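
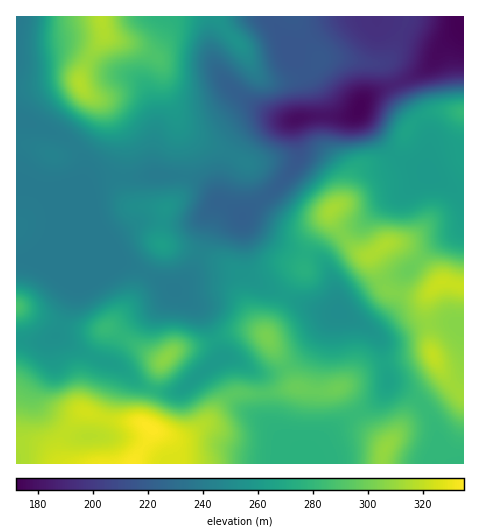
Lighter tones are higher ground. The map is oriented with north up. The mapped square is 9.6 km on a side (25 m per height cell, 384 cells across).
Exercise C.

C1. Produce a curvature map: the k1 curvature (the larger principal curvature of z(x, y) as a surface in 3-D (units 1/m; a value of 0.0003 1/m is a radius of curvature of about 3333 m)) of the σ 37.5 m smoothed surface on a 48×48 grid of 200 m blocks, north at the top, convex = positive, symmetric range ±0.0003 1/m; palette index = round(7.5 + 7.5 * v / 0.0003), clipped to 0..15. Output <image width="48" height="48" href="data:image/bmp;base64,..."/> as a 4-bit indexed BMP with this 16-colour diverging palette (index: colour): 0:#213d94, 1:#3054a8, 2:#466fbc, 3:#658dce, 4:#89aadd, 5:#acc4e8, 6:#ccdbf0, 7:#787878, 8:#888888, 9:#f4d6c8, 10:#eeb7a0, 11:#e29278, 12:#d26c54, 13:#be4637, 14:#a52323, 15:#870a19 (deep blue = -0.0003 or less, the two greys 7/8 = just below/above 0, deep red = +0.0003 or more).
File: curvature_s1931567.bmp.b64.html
<image width="48" height="48" href="data:image/bmp;base64,Qk32BAAAAAAAAHYAAAAoAAAAMAAAADAAAAABAAQAAAAAAIAEAAATCwAAEwsAABAAAAAAAAAAlD0hAKhUMAC8b0YAzo1lAN2qiQDoxKwA8NvMAHh4eACIiIgAyNb0AKC37gB4kuIAVGzSADdGvgAjI6UAGQqHAHiJmrzMu6l3eZiJl3d3iIh3d3jNpmd4h3iIiIiIeKuHiZh4iIiHd3d3d3i9yIiIiImYmHd3Z4qYmph4mZiHd3d3iIq825iHiZmZqYd3d4ms3cuZu5iHeId3eJqqzamHipiImpiazd7//u7LuYd3eIiHeJmYvKmHnId4mqze7//9qb7sl3d3eIiIiJmHnKiHnYeb3d7bqruoU1neuYiIiJmqmZmHe6h4vIm8vNuYd3ipZGit7u/ty7u8yqmGaaiK26u3WMqIh2jMl3iJvMuqu7qrzLl2WJidyLqFSLp3h3nfuHeImod4qpmaq7qXZ4jOqLmHaal3dnrf+oiIiHebupiIirqZmIr9mLh3iImHZ53e/8qHZni9yph3eKmaqqz7iJh3d4mom97M//65d4rdyod3eJmHd57ph5h3d4rLvNuazu3cu73duHZneJh2V73Jh5mIib3tuqh4u5ibzM3MqYdmeIh2i8uod8yqqqvOyZdnmXZXiau7uYh3d3h4u6qXd/7KmHeL3KdmeHZmebuaqYd3d4icyZqXeP65d2d4rMmHd3d3irl4mYiHd4neuqyneNyYd3d4irqHd3iJmph4iZmYd3v8qqzaq6mId3d3iJmHd3d4mYd4iauod57aiInc3YiId3d3eIiIiHd4mZmImquYiN64hmi824iHeId3d3iaqYiaq7qqqZqXi/yod4rMqYh4iId3d4msy6mruqq6mJmGr+zKiJu6doiIiIh3eIrNy7qql3eaqZl477rNzLqXZYiIiIiId5q7qZiIhlVpqqqc64it/9uWZoiIiIiIiIiKuWZ5dmZ5q8y9uYm7q87Jh4iIiIiIiZiKunZ5h3eKq93dqaqYZovbmIiId3eImqqqzJh3iHiZis3v3LlmZnm7mHiId3d4mpqqvcl2eIiIeJrO79p2d3iZh3iIh3d4mYiIisp2eJmYeIisy8uYd3iIiHiIiHd4iIh3eJmIiZqYiHecyqmIiHd3iHiIiId4iIh3iIiIiaqpiHeLzKh4iHd3iHiJmYd4iIh4iIiImqq8uXeJvv65iId4iIiZmYiIiIiImIiJmqvN7bms7//+qYiIiIiIiIiJmZiImZmZmaupm83v2pv/+4h3iIiId3iqqYiIiZmYiaqGVXrKhUN+/5d3iXeId4m8uYd3mpmIial2VWmphlM4/9l3mneIiZzcuYd3mpiIiJmHZWiJh2Vp3/7M3oiJmt/+y5h4qpiIiJqYdniamHeLzP///4mZrP/czKmJqpmHeJqqu7uphlZ6uq3v/4mavv2XiZiKuql3eJve7cyphlaJmZmImoiJvvyGd3d6y5h3d57rmZq6qZmqmYd4mXd3vN2nZ3ebyoZneM+3d4iqu83cuYdnmHd4uq3JeIqrynZnee+Xd3iZq7qquph4h4iJuYvLq8upu5dnnf2Yd3iZmYd4mpd4h4iauHi7zduYrKh43+qYd4mZh3d3iqh4h4iKyHi8yoiIm6mb/piIiImYd3d3iamId3dpyZm9t1Z3iqqr2WZ4iJmId3d3eKqZhw=="/>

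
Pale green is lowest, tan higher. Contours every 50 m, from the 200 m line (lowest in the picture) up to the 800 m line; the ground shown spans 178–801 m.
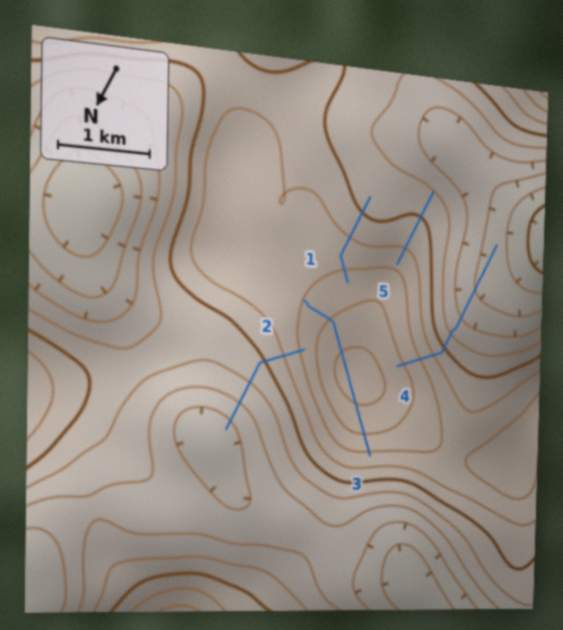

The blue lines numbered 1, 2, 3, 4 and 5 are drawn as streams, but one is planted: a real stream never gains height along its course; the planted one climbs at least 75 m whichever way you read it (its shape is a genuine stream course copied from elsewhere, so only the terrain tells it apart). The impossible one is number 3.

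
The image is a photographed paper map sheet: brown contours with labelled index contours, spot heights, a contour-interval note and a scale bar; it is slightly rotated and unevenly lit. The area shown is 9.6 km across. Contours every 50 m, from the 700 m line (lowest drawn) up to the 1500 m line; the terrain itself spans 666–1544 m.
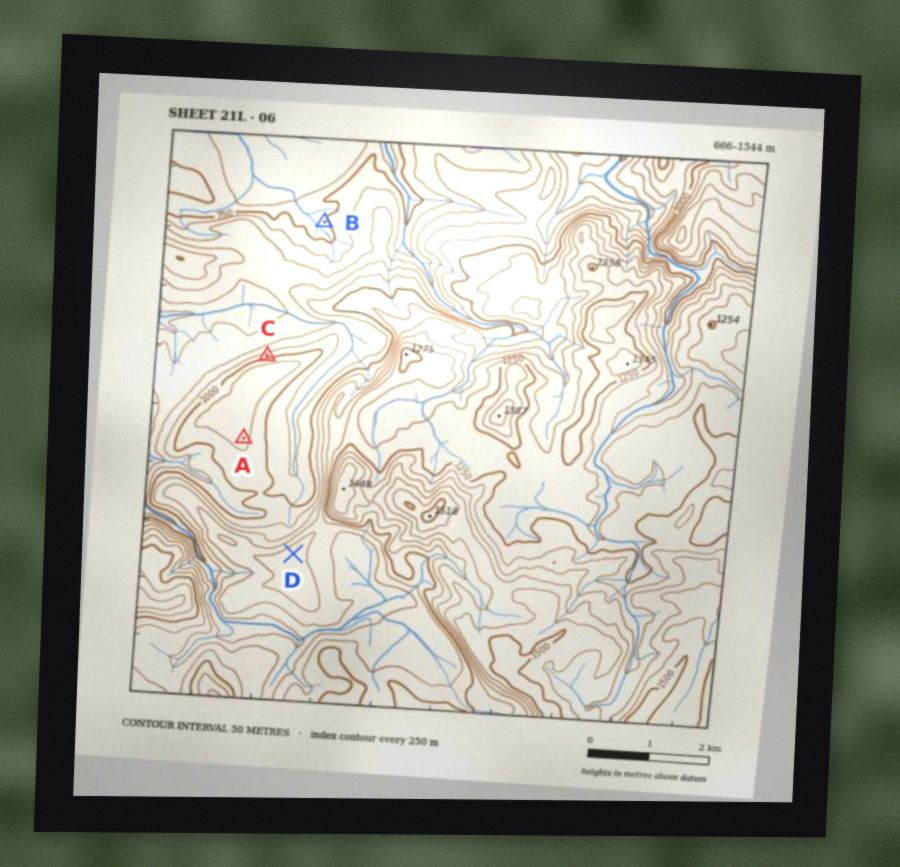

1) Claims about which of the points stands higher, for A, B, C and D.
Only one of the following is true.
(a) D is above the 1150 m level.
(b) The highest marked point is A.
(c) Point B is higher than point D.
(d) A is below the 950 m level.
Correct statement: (a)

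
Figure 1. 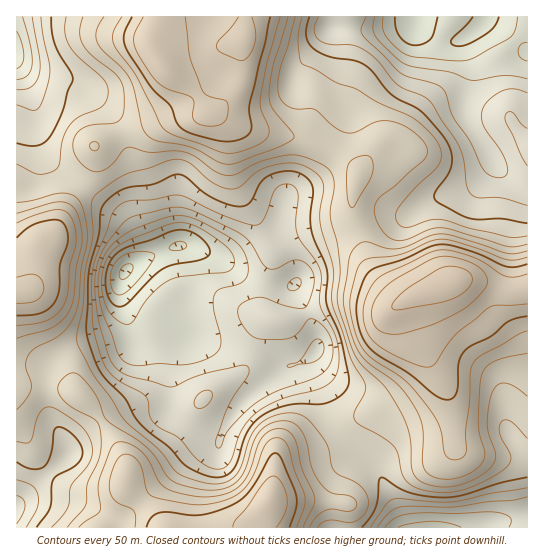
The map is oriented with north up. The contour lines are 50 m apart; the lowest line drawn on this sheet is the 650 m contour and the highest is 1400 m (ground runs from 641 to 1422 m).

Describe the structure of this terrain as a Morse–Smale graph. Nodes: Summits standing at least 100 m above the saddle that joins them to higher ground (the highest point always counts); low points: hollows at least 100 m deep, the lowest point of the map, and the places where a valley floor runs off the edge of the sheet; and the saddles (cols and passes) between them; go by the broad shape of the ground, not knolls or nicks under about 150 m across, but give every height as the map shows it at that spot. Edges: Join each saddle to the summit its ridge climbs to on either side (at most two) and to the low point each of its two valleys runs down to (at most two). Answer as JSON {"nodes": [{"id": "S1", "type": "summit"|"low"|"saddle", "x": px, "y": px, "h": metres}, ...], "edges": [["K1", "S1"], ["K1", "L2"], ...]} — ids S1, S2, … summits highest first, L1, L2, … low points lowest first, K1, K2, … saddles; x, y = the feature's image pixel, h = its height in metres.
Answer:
{"nodes": [
{"id": "S1", "type": "summit", "x": 454, "y": 281, "h": 1422},
{"id": "S2", "type": "summit", "x": 162, "y": 65, "h": 1348},
{"id": "S3", "type": "summit", "x": 269, "y": 499, "h": 1345},
{"id": "S4", "type": "summit", "x": 22, "y": 291, "h": 1316},
{"id": "L1", "type": "low", "x": 125, "y": 271, "h": 641},
{"id": "L2", "type": "low", "x": 417, "y": 17, "h": 712},
{"id": "L3", "type": "low", "x": 17, "y": 53, "h": 770},
{"id": "L4", "type": "low", "x": 431, "y": 527, "h": 778},
{"id": "L5", "type": "low", "x": 17, "y": 509, "h": 878},
{"id": "K1", "type": "saddle", "x": 333, "y": 151, "h": 1132},
{"id": "K2", "type": "saddle", "x": 122, "y": 134, "h": 1114},
{"id": "K3", "type": "saddle", "x": 46, "y": 386, "h": 1086},
{"id": "K4", "type": "saddle", "x": 82, "y": 186, "h": 1074},
{"id": "K5", "type": "saddle", "x": 521, "y": 449, "h": 1038},
{"id": "K6", "type": "saddle", "x": 339, "y": 431, "h": 1034}],
"edges": [["K1", "S1"], ["K1", "S2"], ["K1", "L1"], ["K1", "L2"], ["K2", "S1"], ["K2", "S2"], ["K2", "L1"], ["K2", "L3"], ["K3", "S3"], ["K3", "S4"], ["K3", "L1"], ["K3", "L5"], ["K4", "S1"], ["K4", "S4"], ["K4", "L1"], ["K4", "L3"], ["K5", "S1"], ["K5", "L1"], ["K5", "L4"], ["K6", "S1"], ["K6", "S3"], ["K6", "L1"], ["K6", "L4"]]}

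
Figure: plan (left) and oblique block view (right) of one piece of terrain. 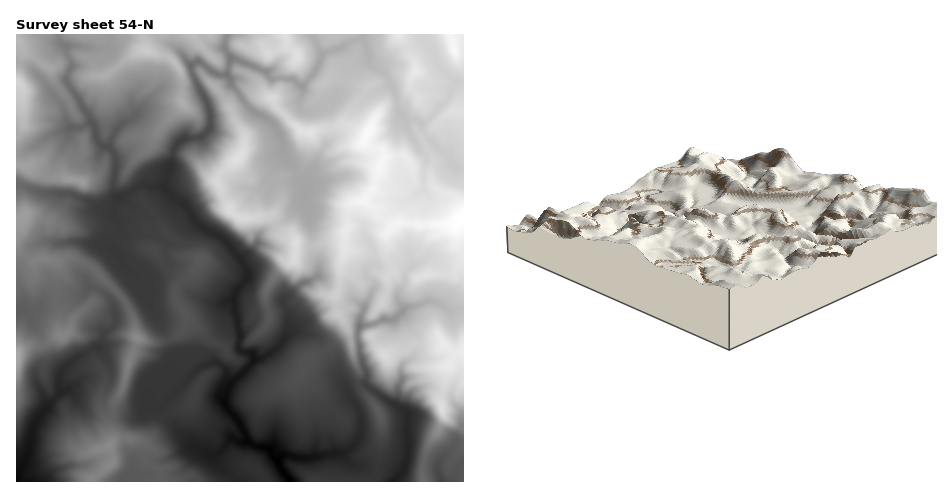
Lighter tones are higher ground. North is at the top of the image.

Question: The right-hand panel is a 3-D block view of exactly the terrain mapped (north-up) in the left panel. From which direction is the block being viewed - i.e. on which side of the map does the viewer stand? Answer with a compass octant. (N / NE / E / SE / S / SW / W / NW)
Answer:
NE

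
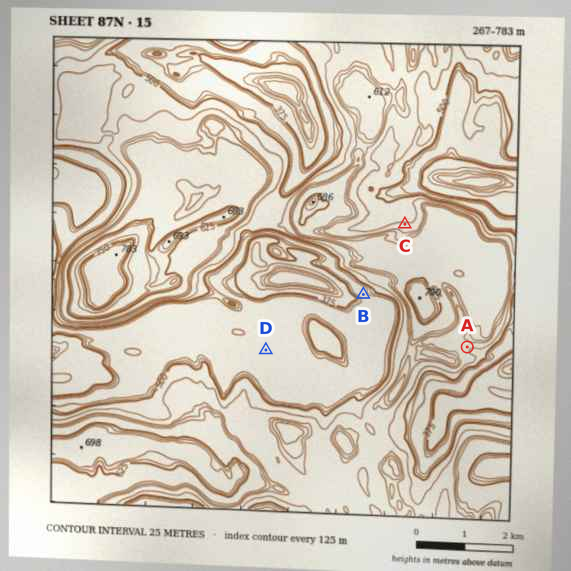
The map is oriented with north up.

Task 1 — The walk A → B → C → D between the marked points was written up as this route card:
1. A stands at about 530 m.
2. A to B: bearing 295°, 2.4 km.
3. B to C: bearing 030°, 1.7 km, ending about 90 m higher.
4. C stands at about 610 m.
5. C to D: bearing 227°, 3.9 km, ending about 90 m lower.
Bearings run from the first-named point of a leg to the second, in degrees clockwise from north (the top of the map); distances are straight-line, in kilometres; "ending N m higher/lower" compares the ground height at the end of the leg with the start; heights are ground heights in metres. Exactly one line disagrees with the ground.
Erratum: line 4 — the height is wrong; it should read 530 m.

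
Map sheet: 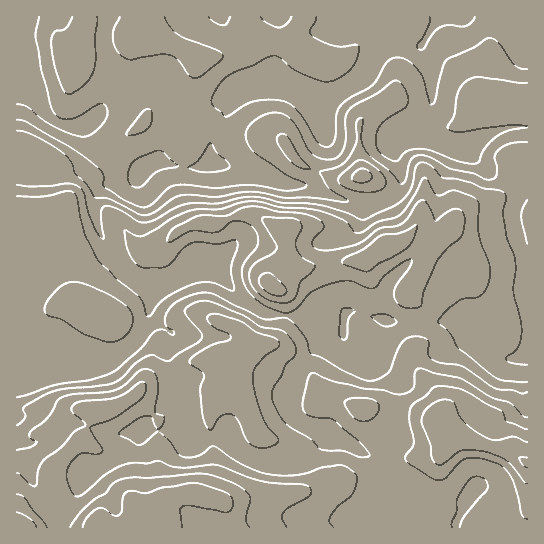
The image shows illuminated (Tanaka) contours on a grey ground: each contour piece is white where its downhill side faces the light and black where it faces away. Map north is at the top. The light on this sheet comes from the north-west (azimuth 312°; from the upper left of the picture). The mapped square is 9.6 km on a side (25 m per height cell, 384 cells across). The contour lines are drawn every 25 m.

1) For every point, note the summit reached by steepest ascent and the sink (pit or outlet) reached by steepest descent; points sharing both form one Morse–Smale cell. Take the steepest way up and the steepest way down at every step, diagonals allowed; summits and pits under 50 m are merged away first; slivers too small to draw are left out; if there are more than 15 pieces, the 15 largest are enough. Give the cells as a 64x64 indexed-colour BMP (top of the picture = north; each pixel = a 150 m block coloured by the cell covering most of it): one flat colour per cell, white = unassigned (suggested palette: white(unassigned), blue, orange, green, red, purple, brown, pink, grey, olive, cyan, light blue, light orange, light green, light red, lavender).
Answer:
<image width="64" height="64" href="data:image/bmp;base64,Qk12CAAAAAAAAHYAAAAoAAAAQAAAAEAAAAABAAQAAAAAAAAIAAATCwAAEwsAABAAAAAAAAAA////ALR3HwAOf/8ALKAsACgn1gC9Z5QAS1aMAMJ34wB/f38AIr28AM++FwDox64AeLv/AIrfmACWmP8A1bDFABERERERERERERERERERERERERERERERERERERMzMzMzEREREREREREREREREREREREREREREREREREREzMzMzMRERERERERERERERERERERERERERERERERERERMzMzMxERERERERERERERERERERERERERERERERETMzMzMzMzEREREREREREREREREREREREREREREREzMzMzMzMzMzMRERERERERERERERERERERERERERERETMzMzMzMzMzMxERERERERERERERERERERERERERERERMzMzMzMzMzMzERERERERERERERERERERERERERERERMzMzMzMzMzMzMREREREREREREREREREREREREREREREzMzMzMzMzMzMxERERERERERERERERERERERERERERMzMzMzMzMzMzMzERERERERERERERERERERERERERERMzMzMzMzMzMzMzMREREREREREREREREREREREREREzMzMzMzMzMzMzMzMxERERERERERERERERERERERERMzMzMzMzMzMzMzMzMzERERERERERERERERERERERETMzMzMzMzMzMzMzMzMzMRERERERERERERERERERERETMzMzMzMzMzMzMzMzMzMxERERERERERERERERERERERMzMzMzMzMzMzMzMzMzMzEREREREREREREREREREREREzMzMzMzMzMzMzMzMzMzMRERERERERERERERERERERERMzMzMzMzMzMzMzMzMzMxEREREREREREREREREREREREzMzMzMzMzMzMzMzMzMzERERERERERERERERERERERETMzMzMzMzMzMzMzMzMzMREREREREREREREREREREREREzMzMzMzMzMzMzMzMzMxERERERERERERERERERERERERMzMzMzMzMzMzMzMzIjERERERERERERERERERERERERETMzMzMzMzMzMzMyIiIREREREREREREREREREREREREREzMzMzMzMzMzMyIiIhEREREREREREREREREREREREREREzMzMzMzMzMyIiIiERERERERERERERERERERERERERETMzMzMyIzMyIiIiIRERERERERERERERERERERERERERMzIiIiIiIiIiIiIhERERERERERERERERERESIiIiIiIiIiIiIiIiIiIiIiERERERERERERERERERESIiIiIiIiIiIiIiIiIiIiIiEREREREREREREREREREiIiIiIiIiIiIiIiIiIiIiIiIRERERERERESIiERERESIiIiIiIiIiIiIiIiIiIiIiIhERERERERESIiIhERESIiIiIiIiIiIiIiIiIiIiIiIiERERERERESIiIiIRESIiIiIiIiIiIiIiIiIiIiIiIiIRERERERERIiIiIiIiIiIiIiIiIiIiIiIiIiIiIiIiIhERERERERIiIiIiIiIiIiIiIiIiIiIiIiIiIiIiIiIiERERERERIiIiIiIiIiIiIiIiIiIiIiIiIiIiIiIiIiIREREREREiIiIiIiIiIiIiIiIiIiIiIiIiIiIiIiIiIhEREREREiIiIiIiIiIiIiIiIiIiIiIiIiIiIiIiIiIhERERERESIiIiIiIiIiIiIiIiIiIiIiIiIiIiIiIiIiERERERERIiIiIiIiIiIiIiIiIiIiIiIiIiIiIiIiIiIREREREREiIiIiIiIiIiIiIiIiIiIiISIiIiIiIiIiIhERERERESIiIiIiIiIiIiIiIiIiIhERERIiIiIiIiIiIREREREREiIiIiIiIiIiIiIiIiERERERESIiIiIiIiIREREREREREiIiIiIiIiIiIhERERERERERIiIiIiIiIRERERERERERESIiIiIiIiIREREREREREREiIiIiIiERERERERERERERESERERERERERERERERERESIiIiIiERERERERERERERERERERERERERERERERERESIiIiIiERERERERERERERERERERERERERERERERERERIiIiIRERERERERERERERERERERERERERERERERERERESIhERERERERERERERERERERERERERERERERERERERERERERERERERERERERERERERERERERERERERERERERERERERERERERERERERERERERERERERERERERERERERERERERERERERERERERERERERERERERERERERERERERERERERERERERERERERERERERERERERERERERERERERERERERERERERERERERERERERERERERERERERERERERERERERERERERERERERERERERERERERERERERERERERERERERERERERERERERERERERERERERERERERERERERERERERERERERERERERERERERERERERERERERERERERERERERERERERERERERERERERERERERERERERERERERERERERERERERERERERERERERERERERERERERERERERERERERERERERERERERERERERERERERERERERERERERERERERERERERERERERERERERERERERERERERERERERERERERERERERERERERERERERERERERERERERERERERERERERERERERERERERERERERERERERERERERERERERERERERERERERERERERERER"/>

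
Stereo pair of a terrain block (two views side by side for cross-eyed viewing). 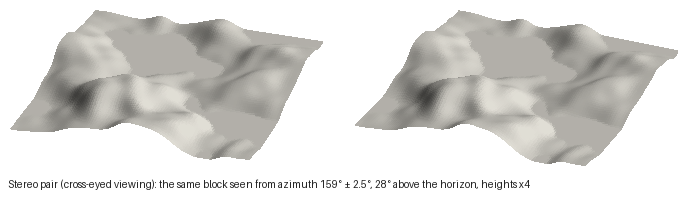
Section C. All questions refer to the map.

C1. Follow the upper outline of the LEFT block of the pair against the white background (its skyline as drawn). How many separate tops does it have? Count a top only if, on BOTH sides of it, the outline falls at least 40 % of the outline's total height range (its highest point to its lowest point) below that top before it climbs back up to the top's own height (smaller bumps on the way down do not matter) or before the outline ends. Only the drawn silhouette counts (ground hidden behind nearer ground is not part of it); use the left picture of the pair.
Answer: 0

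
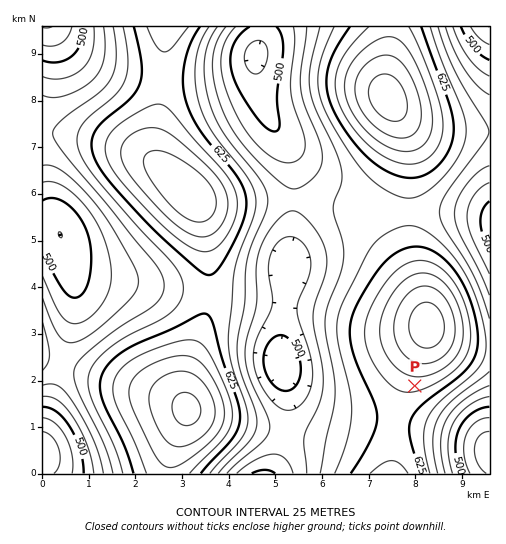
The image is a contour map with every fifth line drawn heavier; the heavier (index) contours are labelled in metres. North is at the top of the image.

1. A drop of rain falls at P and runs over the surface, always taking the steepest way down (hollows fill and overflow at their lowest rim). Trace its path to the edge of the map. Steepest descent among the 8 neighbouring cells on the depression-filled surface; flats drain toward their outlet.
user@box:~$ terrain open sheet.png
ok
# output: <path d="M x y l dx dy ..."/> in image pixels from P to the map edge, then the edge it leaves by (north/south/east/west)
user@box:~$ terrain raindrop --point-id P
<path d="M415 386l0 10 27 27 5 1 13 6 20 13 9 8"/>
exit: east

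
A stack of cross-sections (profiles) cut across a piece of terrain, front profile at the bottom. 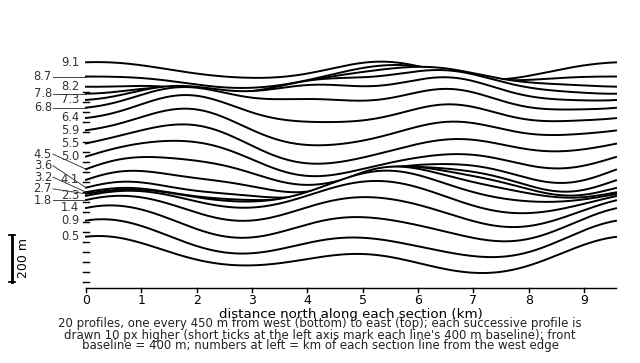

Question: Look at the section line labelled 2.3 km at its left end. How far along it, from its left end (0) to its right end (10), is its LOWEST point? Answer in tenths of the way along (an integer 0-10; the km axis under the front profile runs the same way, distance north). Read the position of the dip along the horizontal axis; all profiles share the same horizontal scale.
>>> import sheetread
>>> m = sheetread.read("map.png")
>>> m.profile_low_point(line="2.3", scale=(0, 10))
8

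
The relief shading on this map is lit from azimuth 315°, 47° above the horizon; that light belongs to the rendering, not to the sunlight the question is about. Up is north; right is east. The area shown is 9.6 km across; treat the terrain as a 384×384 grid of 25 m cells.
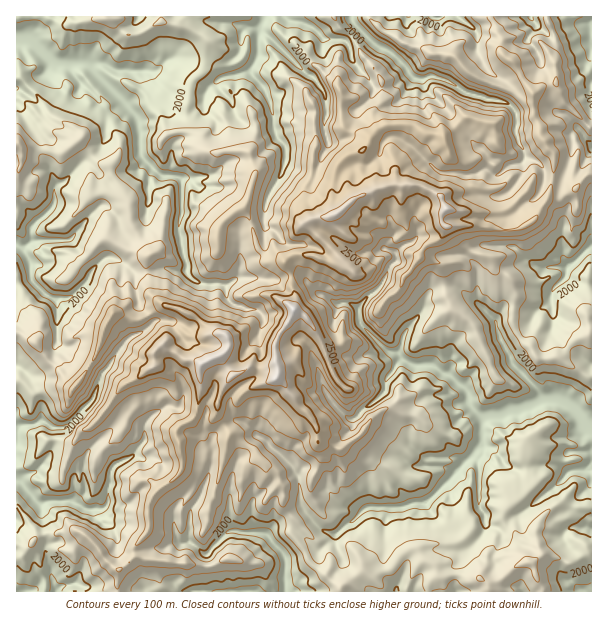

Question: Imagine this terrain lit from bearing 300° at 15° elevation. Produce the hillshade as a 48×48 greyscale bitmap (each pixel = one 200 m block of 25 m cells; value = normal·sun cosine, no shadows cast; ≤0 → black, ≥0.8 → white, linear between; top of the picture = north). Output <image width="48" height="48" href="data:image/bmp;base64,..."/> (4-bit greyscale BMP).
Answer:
<image width="48" height="48" href="data:image/bmp;base64,Qk32BAAAAAAAAHYAAAAoAAAAMAAAADAAAAABAAQAAAAAAIAEAAATCwAAEwsAABAAAAAAAAAAAAAAABEREQAiIiIAMzMzAERERABVVVUAZmZmAHd3dwCIiIgAmZmZAKqqqgC7u7sAzMzMAN3d3QDu7u4A////ACMzV3ggExAAAAARSIeWIhBmYjd1EFQAACElRndAAQAAAAAAWYdnUzFGZEh1UzEAAAA1VHeDEzQUlRAASnZndFVGVFeGiFICIFE3ZVSaITVBvXMTaVWIZGdlVUWHeIUjZqZZpzStcACABoVJdTJrhWd3ZVRYeHQUZoictUi9sQBmABIWhCIFuHmIhmVId4URIhWsdXvMoQBZAAESMzMAOGeZunNYc3lSIhNFdznKwwApECJSAjIQASETrJRqgxamNYdgBRTKqQAGUEFUAzAQARAAB8dqhjBKUpilBSDdqqECYUMyBXAQAjNCAHmbl2MDc4aaFEBdyscAYkZBBHEAATIiIBabqFMAM8lrUWAEu7YBZCUyRmEAABIhAABquVEAIsybwRUAa7YBZhE1RoEDAAEzEAApu3IAIpqI/wBATMgAJRBGZVIEoAAkMSAZvLgQE0ODD/ABGN1iABI2ZkEAvCEzIRIkec1xI2NZAP0BEmvFIAA2ZAAgB9YjMARAAkiGZWZ8QF9wAjalMBETQAJTAH1jIhWCAAE0Vlec0A/1ABWFIwRyAARjAAuXQjanEAESR4eKyAL/kAOGFEOXEANQIAV1ZXZ1A2QSI4ZXrRCv5yWZUCe5ICIAAABSI1hhBXZCEYUWnLAN/kOKkwPbEjMAAAKEAUcwN4VnU3YXu9IAz7WKpQDPISAQAQBbMjUQWGRoh5cW3eoAF6iIhmSPsQAgNwAJlEMBdzVYiYYm3f5ieIdEd2ec0wAAT0ABmEADdQJ5iDMinu2Wq3VnasqskQAAC/AAZzE0QwBbmAWDBeyImWRGaMy8swIgAL4AFDI0QgAZuRfKIJx3dSKHIFmZYxNEAA6AAhI0IQEVzUbMkgiIcQGbMCeZdFVTEAbkAAFEEAABfYmqukNnhAG9YCeaqHdRAAS6AAERAAAAAAZkjbVWhgLNgTV6t2RDAAI5kAAAAAABAAO2BchkZwPtoyJc2kQQEAIlpgAAEwAAAAB9gWljSQDe2TA97algABIkqCEjVoAAACAJtjZyKTG93JAN/Ku4IAIThxI0dlcAACAFuFVTKHObzMMI/qqZljNEdjNEWGRUIAABiWUyNGWIm7cA78uWiYZURVRVeJZFdQAiJoYANVRDN5gAj8y1RpYzVSASFJlSRgBFIVgQZ0Z2VXUgfrnrUWc0ZBAiAGlBAAFXYQdQjFWHeIUCjaa9pBRVdAFEApggAEV3dRRRfrd3eIYErHi5mEVmdjNTA7ggE4d3ZUREe6h3h4YFu1bYioiHiZl3A7YhFJdlZlRGiIhWh4YXy1bHOGaZmqZXeKMRAIdlVlRWd3hDiIRIu0jIFVFZyjNnd4QQACNnZVZ2aIhgJmaKl2vERlAWl5YyNnYwADJGZVVFV4iEABa6Zq2jaTBEJEU2ZTZgAGRENFZBE1d2IQCJiHqndiRoRDJphCZgAGZ0ETVRASRmMCNYmEeYUmeHiHOLYmhQAEV3MSRVMCNFMRNph1Z0RnWJiqaLYklRABNoZCEDlhIjRCJXiaYBozWYeqyoQUxQEA=="/>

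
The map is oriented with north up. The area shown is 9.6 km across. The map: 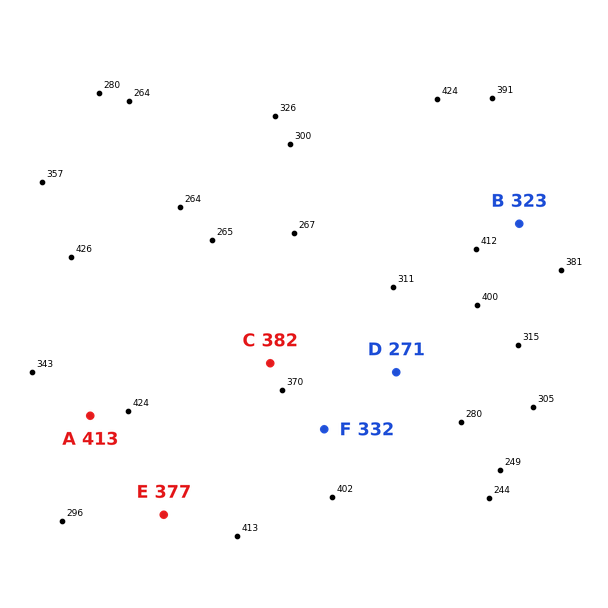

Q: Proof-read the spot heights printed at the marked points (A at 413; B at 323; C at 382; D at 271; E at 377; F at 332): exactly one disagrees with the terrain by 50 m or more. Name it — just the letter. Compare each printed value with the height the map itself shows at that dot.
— B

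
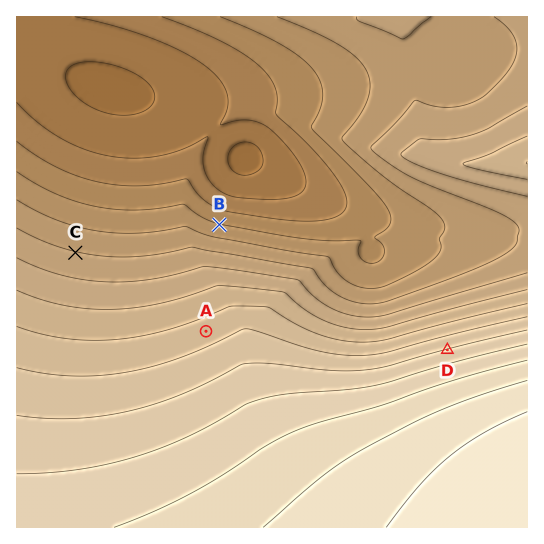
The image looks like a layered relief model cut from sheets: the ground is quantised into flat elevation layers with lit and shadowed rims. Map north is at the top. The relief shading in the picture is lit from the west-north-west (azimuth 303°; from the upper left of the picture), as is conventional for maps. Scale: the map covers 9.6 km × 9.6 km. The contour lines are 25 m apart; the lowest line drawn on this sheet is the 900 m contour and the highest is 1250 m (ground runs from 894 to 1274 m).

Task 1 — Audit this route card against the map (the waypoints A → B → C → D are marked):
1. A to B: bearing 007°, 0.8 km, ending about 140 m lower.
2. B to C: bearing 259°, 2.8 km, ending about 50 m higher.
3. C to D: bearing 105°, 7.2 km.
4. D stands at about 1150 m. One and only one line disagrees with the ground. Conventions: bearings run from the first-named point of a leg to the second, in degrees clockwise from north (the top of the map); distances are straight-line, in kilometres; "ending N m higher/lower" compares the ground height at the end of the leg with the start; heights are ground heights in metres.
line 1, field distance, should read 2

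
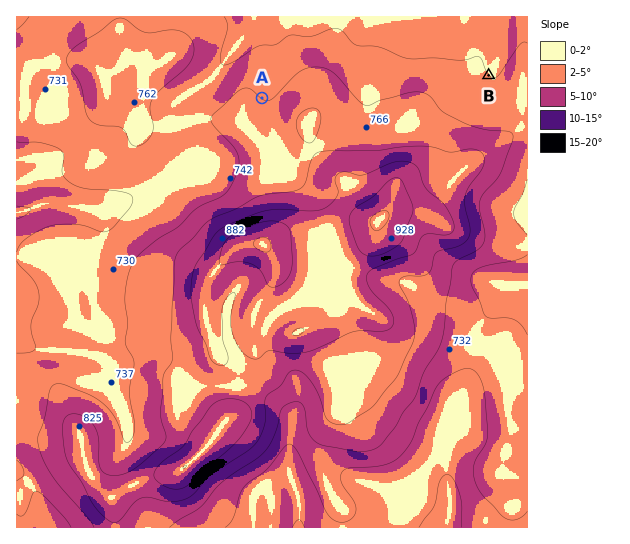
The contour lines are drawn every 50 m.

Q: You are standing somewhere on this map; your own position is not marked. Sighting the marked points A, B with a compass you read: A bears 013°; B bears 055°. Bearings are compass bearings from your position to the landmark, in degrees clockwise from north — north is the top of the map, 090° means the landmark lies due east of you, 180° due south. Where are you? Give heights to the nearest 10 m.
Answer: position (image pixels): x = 225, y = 260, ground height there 900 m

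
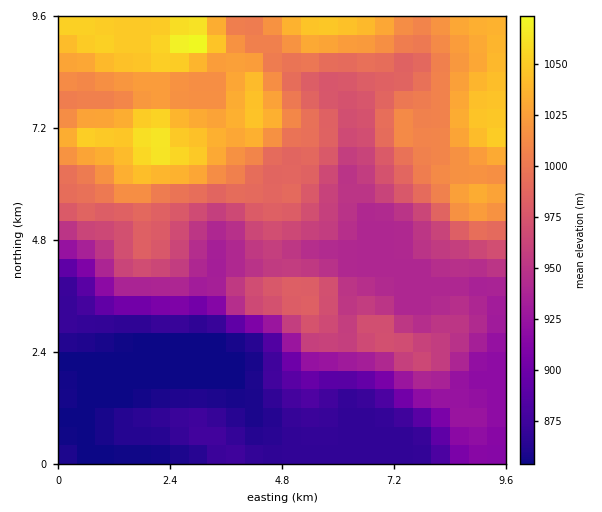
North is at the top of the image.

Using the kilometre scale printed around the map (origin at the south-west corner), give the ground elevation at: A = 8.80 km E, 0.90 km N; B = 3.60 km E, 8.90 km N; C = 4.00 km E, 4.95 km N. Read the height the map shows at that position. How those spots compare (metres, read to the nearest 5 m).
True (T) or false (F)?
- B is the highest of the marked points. T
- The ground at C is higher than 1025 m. F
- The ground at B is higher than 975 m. T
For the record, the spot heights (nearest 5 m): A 925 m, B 1030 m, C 955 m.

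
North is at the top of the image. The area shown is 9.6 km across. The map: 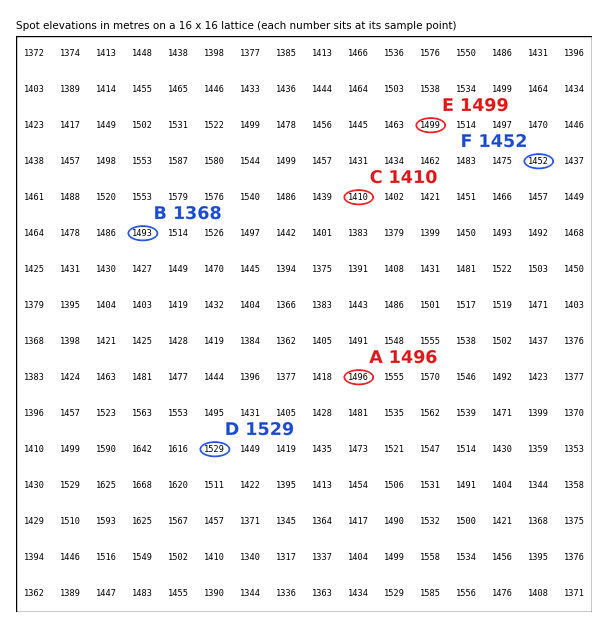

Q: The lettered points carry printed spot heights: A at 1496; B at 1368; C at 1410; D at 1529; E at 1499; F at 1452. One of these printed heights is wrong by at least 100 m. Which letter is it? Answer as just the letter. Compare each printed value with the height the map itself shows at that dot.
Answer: B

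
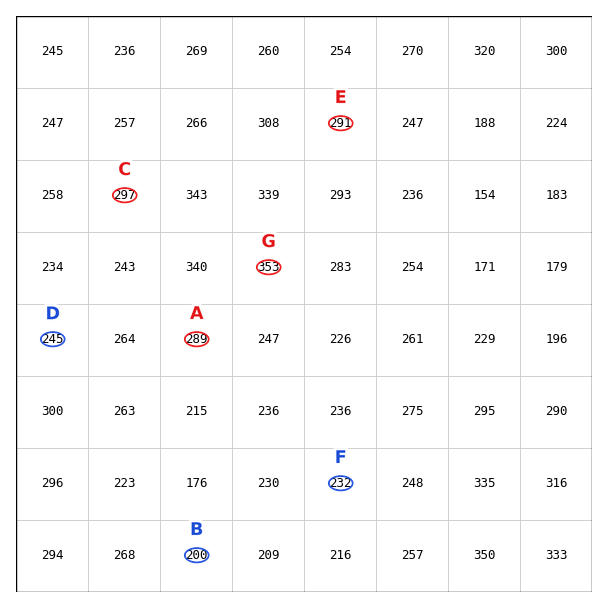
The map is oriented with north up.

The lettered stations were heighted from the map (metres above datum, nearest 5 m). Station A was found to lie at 290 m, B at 200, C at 295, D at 245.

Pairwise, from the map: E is higher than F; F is lower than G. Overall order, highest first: G E F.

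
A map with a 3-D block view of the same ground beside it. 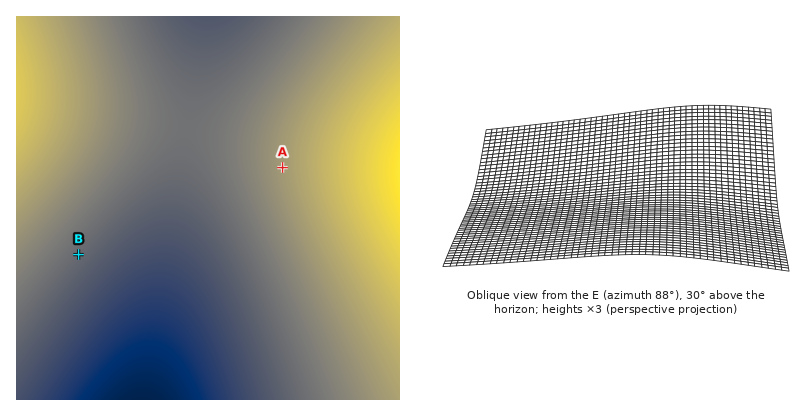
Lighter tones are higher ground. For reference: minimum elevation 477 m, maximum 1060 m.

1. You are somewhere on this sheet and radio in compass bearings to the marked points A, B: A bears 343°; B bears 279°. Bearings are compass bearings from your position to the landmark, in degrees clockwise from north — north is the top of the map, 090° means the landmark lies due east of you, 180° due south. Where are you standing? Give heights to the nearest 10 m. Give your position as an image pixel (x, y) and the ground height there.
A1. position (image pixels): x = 321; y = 293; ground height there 840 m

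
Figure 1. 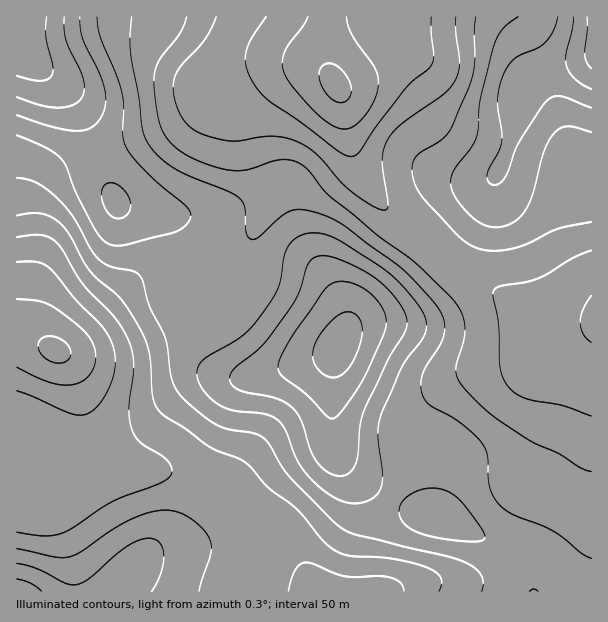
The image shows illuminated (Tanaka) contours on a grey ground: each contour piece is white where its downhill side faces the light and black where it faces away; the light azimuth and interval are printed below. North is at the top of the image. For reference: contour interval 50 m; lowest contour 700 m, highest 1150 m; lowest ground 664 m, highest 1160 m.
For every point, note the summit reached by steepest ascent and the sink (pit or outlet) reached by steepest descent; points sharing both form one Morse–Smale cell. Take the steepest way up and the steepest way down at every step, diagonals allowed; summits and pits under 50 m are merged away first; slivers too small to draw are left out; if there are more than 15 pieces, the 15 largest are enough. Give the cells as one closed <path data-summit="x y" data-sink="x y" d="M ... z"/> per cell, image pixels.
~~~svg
<path data-summit="591 323" data-sink="338 347" d="M446 260l-41 38-15 10-31 12-13 12-4 7-6 14-4 15 0 67 5 18 14 19 27 20 36 19 44 13 51 28 17 15 8 25 57 0 1-269-38-3-18-4-20-10-21-16-27-13z"/><path data-summit="336 84" data-sink="17 17" d="M410 16l-393 0-1 22 4 10 24 24 10 7 24 26 16 38 21 58 8 5 35 6 15 8 13 19 10 28 8 7 38 20 8-18 2-39 13-31-1-15-18-54 2-15 28-34 21-14 15-2 11 1 15 12 39-19 13-10 12-11 6-13z"/><path data-summit="56 350" data-sink="17 17" d="M17 38l-1 460 7 2 19 0 15-6 11-7 10-11 2-9 0-65-7-28-13-21 36 2 33-6 90-33 17-14 5-9-37-19-8-7-10-28-13-19-15-8-35-6-8-5-21-58-16-38-6-9-52-48z"/><path data-summit="56 350" data-sink="338 347" d="M242 294l-14 16-18 10-81 29-33 6-36-2 13 21 7 28 2 41-2 27 6-2 16 0 21 2 48 2 45 16 45 24 16-24 13-13 33-21 8-8 1-78 5-20-14-2-17-8z"/><path data-summit="336 84" data-sink="591 50" d="M591 16l-180 0-9 29-12 11-24 16-29 14 6 15 9 51 12 27 16 24 22 21 20 14 22 21 26-29 17-26 7-27 11-19 6-18 7-42 5-12 7-7 15-7 47-15z"/><path data-summit="336 84" data-sink="338 347" d="M314 72l-17 2-13 8-24 23-13 20 0 19 17 47 1 15-13 31-2 39-8 18 64 44 17 8 15 2 8-16 8-8 36-16 9-6 14-10 32-32-23-22-20-14-26-27-21-36-7-27-6-39-13-19z"/><path data-summit="56 350" data-sink="17 591" d="M102 468l-21 1-13 18-17 11-9 2-26 0 1 92 239-1-2-30-6-18 12-28 0-4-44-23-45-16-48-2z"/><path data-summit="591 323" data-sink="591 50" d="M591 58l-46 14-15 7-7 7-5 12-7 42-6 18-11 19-7 27-17 26-25 30 23 17 27 13 29 20 12 6 18 4 38 1z"/><path data-summit="318 591" data-sink="338 347" d="M333 436l-2 10-8 8-26 15-20 19-15 24 16 10 12 15 25 55 219-1-2-10-6-14-17-15-51-28-44-13-54-31-12-12-10-12z"/><path data-summit="318 591" data-sink="17 591" d="M263 512l-5 7-10 24 6 18 2 30 58 1-24-55-12-15z"/>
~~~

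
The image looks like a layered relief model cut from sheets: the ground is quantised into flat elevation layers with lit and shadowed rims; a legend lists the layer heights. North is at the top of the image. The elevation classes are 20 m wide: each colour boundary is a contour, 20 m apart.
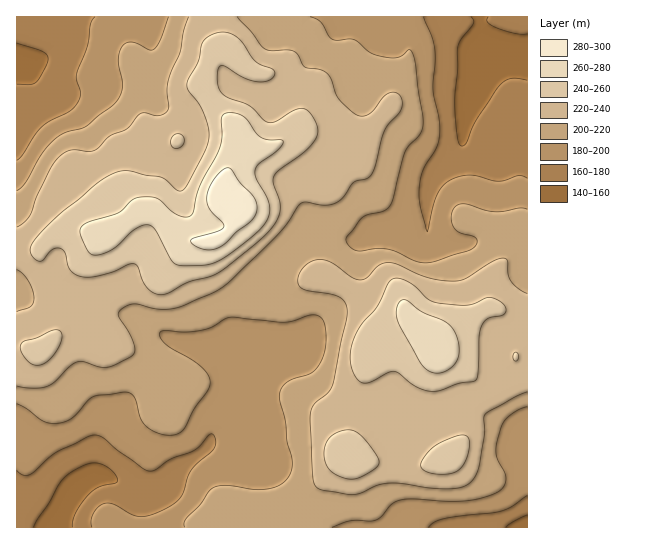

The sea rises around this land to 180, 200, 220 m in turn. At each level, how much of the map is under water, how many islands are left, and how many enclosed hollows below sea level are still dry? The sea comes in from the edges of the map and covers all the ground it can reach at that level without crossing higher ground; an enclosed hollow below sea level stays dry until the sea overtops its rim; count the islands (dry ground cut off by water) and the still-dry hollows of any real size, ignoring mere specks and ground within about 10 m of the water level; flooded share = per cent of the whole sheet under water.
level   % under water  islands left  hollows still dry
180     14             0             0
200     34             0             0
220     58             0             0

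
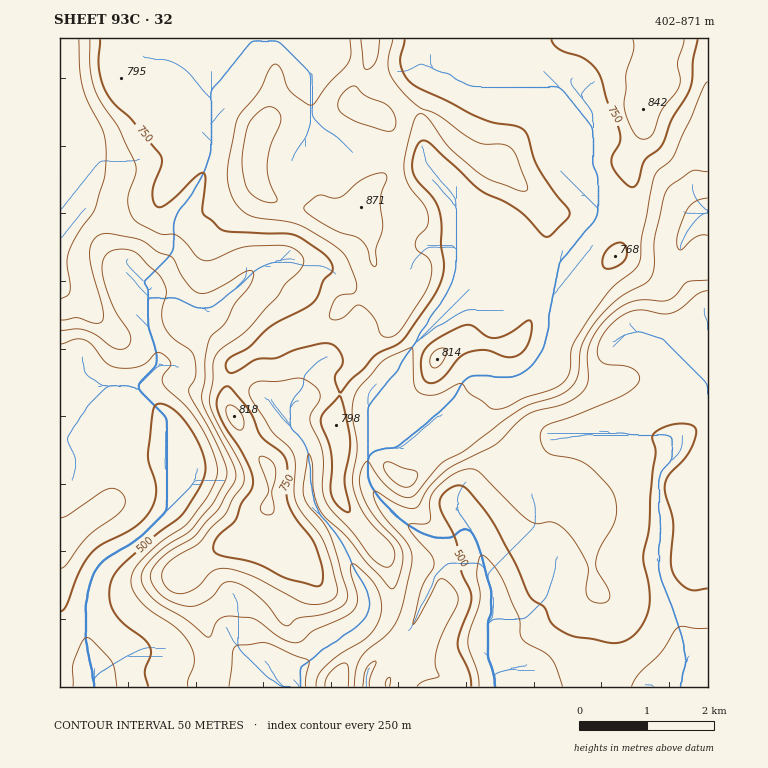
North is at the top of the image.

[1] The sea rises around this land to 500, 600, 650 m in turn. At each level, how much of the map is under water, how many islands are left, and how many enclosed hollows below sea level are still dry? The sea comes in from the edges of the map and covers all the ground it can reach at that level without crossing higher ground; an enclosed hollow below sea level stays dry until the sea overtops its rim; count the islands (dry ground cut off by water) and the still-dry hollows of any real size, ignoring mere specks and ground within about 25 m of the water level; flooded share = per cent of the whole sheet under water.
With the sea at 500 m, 10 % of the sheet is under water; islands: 0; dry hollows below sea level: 0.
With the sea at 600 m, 37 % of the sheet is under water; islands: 0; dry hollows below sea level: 0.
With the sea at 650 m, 45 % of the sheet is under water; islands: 0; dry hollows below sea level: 0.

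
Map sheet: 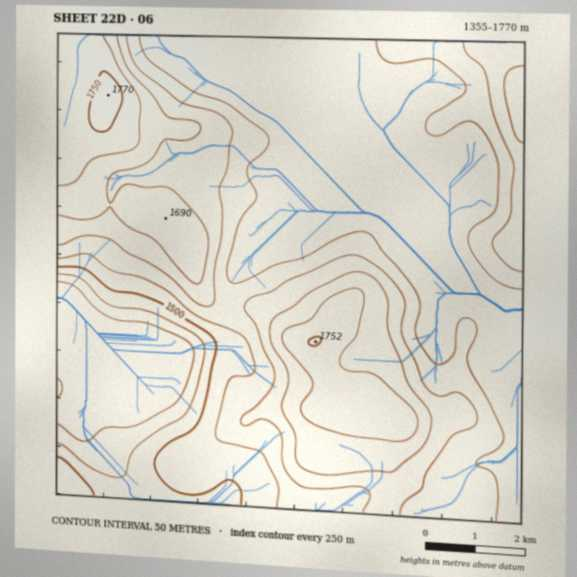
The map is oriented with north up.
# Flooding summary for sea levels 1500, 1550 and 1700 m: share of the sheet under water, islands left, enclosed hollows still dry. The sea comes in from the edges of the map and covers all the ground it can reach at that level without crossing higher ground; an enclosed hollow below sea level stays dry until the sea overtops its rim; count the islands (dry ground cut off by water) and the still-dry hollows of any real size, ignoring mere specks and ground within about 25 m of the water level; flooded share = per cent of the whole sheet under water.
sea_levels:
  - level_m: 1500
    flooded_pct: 13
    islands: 0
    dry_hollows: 0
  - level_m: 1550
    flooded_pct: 49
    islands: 0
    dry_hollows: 0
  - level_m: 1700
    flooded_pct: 91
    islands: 1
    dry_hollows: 0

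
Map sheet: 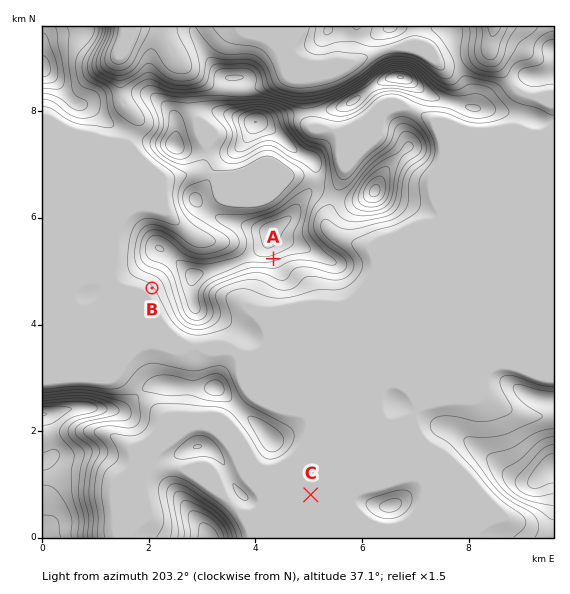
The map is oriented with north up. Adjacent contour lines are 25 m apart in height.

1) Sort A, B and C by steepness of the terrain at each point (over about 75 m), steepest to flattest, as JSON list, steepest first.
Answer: ["A", "B", "C"]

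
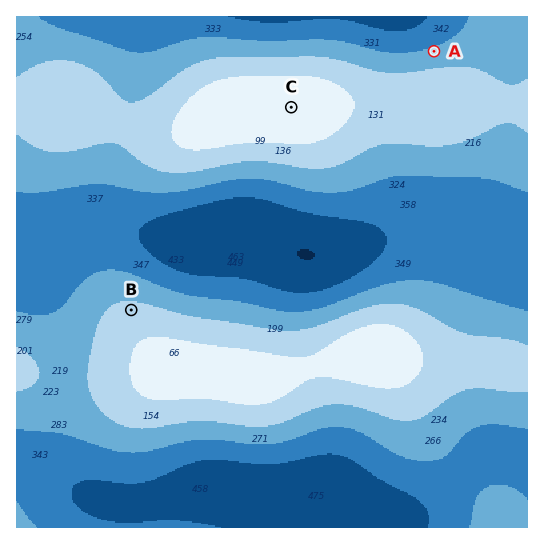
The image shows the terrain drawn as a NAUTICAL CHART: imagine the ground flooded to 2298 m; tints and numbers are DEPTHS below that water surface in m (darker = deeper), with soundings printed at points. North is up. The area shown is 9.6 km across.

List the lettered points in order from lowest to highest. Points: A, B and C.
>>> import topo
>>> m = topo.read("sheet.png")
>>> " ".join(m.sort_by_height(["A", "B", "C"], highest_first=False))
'A B C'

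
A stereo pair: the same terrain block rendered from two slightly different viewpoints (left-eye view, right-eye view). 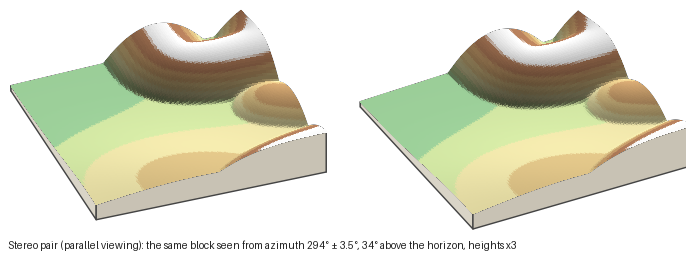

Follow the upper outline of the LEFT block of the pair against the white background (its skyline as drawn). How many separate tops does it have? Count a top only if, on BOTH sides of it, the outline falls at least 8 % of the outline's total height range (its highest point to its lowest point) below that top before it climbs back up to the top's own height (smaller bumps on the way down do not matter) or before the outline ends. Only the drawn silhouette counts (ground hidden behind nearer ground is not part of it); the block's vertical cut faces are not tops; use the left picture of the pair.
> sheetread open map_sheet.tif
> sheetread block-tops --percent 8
2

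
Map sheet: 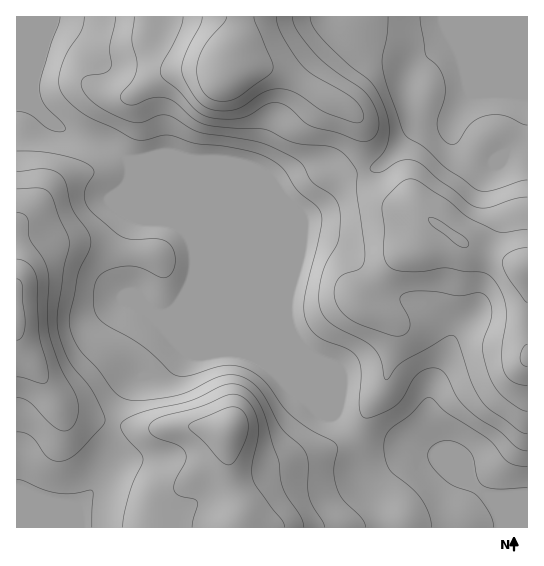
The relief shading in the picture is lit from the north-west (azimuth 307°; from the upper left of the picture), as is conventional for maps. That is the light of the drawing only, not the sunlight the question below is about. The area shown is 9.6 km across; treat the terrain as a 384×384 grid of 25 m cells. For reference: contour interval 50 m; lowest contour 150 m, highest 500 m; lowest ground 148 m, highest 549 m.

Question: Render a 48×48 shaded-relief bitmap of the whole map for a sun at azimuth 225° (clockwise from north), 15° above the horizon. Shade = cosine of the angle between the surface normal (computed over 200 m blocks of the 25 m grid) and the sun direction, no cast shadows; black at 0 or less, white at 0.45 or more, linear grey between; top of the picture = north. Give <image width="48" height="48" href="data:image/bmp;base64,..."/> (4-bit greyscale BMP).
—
<image width="48" height="48" href="data:image/bmp;base64,Qk32BAAAAAAAAHYAAAAoAAAAMAAAADAAAAABAAQAAAAAAIAEAAATCwAAEwsAABAAAAAAAAAAAAAAABEREQAiIiIAMzMzAERERABVVVUAZmZmAHd3dwCIiIgAmZmZAKqqqgC7u7sAzMzMAN3d3QDu7u4A////AJmZmZqrupmZmZmHdmQ0VmVWeHZnd3d4mZmZmZmrupmZmZmHZlQ0VmVWeHZmd3eJmZmZmZmqupmZmZmXZURFZlVniHZmZ3eJmZmqqZmaqpmZmaqXVVVWZlZ4iHZWd4mZmau7qZmaqpmZmruWVWZmZmeJiGVniJmru7u7qZmqqpmZqruWZndmZniZh2ZomZq8zLu7qZmqu6qqvMuGZmZmZ3mYdmeImZvN3au7qZmrvMzMzcuGVVVVZomHd3iJmbze7rvMuYmrvMzMzMqGRDREVniIeImZq97v7rzcqHiZqqqqmZhkISNEV4mZmZmaze//7rzcl2d3d2ZVZnZSABNWeJqqqpmr3v/u3czKhlVVVUQ0RWVBACRomZq7qYib3u7d3MzJZEREVVVVVmUwADaJmZq7qHic3d3d3MynQzRFZ3d2ZlQgAViZmZu7qHis3c3d3bqEIjRWeIh2ZlMQJYmZmZvLqImszM3d3alSEkZ3iIdmd2VEaJmZmbzMupq7zMzdzJcxE1d3d3ZniIeImZmZu83dy6qqu8zMu3UhJGd3dmZ5mZmZmZmczd7ty6mZqru7umQhNWZmZniZmZmZmZm93e7typiImqq7u1QiRmZmd4mZmZmZmZnN3u7LmHeJmqq8y1QzVmZniJmZmZmZmZq93dyod3iZqqvNzFQ0VmZ4maqYmZmZmZm83bqHeImqu7ve3FQ0VWeJmrqYiZmZmZmszKh4mqu7u7zu3EM0VWiaq7qYiZmZmZmsy5eJu8y7vMzu3DM1Zniaq7qHiZmZmZmruoibzMu7zMzMukRWd3iJmphmiZmZmZmbupm8y6qqu7qZh1ZndmZ3iHZWiZmZmZmauqvMupmquod3Znd3ZVVWZmZnmZmZmZmau7vMuqqql1VWZnd2VDRVZ3eJmZmZmZmau8zMuqqodTRXd3dlQzRXiZmZmZmZmZmczMzLuqqGQiRnd2ZlQ0Z4mZmZmZmZmZnN3czLqqhkISRmZmZVRWiZmZmZmZmZmZzu3MupiYZCIjVmZmZVRXiIiZmZmZmZmb3ty7qYiHUyI1Znd2ZUVnd3iZmZmZmZm97cuqqYiGQyNWd4iGZUVWZomZmZmqqrzu7cu7uph2QzRoiJmGZVVmeKu6qrzM3u//7czMzKhlQ0aJmZmGZmeJq83LvN7v//7u3Mze3JZUVVeZmYiHZ4m83e7LvO///+3MzM3e2mQ0ZniZiHd3eKze7v26vf///surzN3cpzEleIiIh3d4is3u7dyqzv//7Kqs3dy5dBAliIiIh3eJm93cu6qrzv/+y6q93bl1MQE2mYeIiIiJm8zKmJmrzv/sqZq8uoZDIRNXmHeImZmZmruoiJq7vN3KmYiZh1QyI0VomHeJmZmZmrqYiau7q8y6mHd2ZUMzRWZ4iHeJmZmZmaqZmry6qrupiHZlRDM1Z3d4iHeJmZmZmaqZmry6mqqph3ZUQzNXiIh3d3iZmZmZmZqqqrupmqqph3ZUMzV4mId3d3iZmZmZmZmqqrupmaqpmHZUM0aJmId3d4mZmZmQ=="/>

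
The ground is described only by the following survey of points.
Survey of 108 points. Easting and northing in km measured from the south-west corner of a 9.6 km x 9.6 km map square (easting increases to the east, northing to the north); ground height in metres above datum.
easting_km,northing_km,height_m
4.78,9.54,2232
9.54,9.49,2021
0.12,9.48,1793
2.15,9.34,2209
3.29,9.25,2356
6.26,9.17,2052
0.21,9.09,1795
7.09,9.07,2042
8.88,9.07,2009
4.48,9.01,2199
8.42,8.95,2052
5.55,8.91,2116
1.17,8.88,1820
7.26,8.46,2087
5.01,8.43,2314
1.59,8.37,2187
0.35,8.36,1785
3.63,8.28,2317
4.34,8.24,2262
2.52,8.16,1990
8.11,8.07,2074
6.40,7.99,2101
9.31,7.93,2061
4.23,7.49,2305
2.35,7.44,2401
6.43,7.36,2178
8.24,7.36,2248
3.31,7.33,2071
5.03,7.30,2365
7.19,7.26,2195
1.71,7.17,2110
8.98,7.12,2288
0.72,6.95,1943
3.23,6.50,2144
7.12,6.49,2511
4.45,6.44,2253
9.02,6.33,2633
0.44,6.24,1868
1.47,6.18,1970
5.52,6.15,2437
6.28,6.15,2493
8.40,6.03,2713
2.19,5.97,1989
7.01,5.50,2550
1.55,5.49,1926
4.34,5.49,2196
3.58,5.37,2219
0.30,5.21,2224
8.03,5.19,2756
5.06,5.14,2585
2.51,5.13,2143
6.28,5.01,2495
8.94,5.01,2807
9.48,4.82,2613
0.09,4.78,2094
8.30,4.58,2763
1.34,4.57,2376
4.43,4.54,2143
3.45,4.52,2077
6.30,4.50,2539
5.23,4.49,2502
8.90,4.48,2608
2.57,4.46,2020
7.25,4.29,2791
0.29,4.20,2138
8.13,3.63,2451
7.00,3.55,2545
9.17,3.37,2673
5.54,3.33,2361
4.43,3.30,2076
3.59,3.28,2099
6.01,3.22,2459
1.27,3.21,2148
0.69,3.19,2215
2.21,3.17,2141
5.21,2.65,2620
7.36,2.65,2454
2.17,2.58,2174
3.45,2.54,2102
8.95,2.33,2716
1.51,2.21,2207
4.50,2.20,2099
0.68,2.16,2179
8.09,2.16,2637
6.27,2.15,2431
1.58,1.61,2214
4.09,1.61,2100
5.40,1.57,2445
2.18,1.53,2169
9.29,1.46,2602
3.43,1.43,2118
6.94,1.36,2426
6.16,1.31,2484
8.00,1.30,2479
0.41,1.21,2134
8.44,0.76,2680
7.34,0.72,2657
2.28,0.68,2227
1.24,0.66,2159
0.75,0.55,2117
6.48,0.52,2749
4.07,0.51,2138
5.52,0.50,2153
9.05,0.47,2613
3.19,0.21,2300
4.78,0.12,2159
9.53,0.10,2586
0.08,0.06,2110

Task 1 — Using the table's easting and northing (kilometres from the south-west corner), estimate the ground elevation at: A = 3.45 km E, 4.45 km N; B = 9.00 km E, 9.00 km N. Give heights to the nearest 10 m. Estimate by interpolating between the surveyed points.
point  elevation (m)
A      2090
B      1980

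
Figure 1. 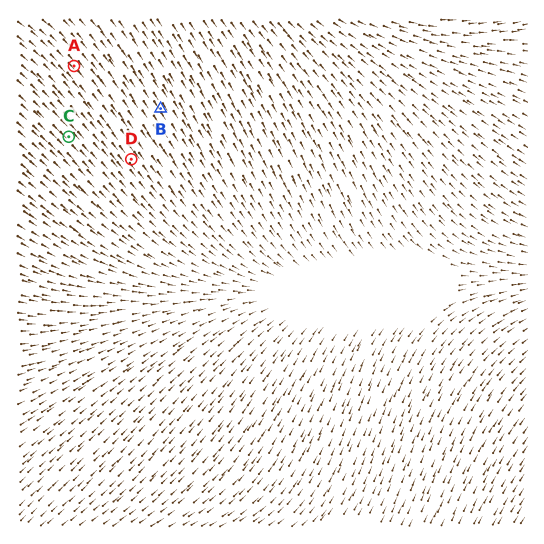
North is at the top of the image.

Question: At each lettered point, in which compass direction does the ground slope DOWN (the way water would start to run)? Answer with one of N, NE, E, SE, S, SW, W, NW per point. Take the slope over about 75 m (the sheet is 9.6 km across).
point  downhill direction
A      SE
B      SE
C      SE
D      SE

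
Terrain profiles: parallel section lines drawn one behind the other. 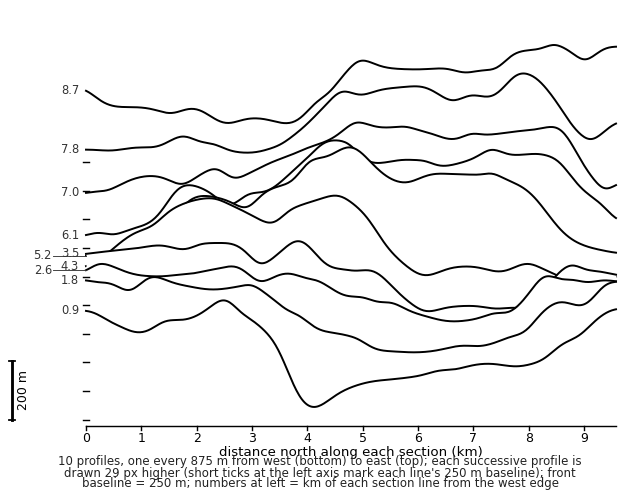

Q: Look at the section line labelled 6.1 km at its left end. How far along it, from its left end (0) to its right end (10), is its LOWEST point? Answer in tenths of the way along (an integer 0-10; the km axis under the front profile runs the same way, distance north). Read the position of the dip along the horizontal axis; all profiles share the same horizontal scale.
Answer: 0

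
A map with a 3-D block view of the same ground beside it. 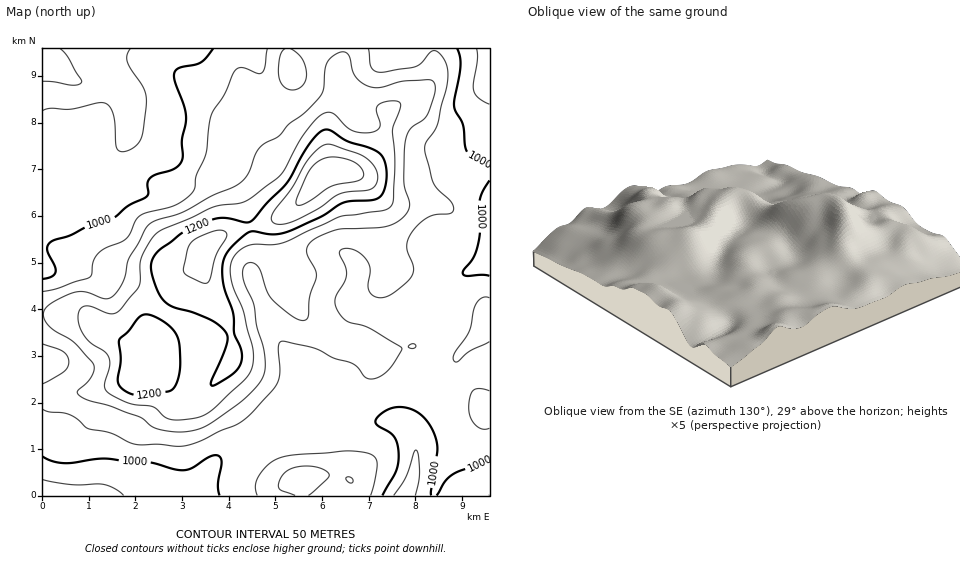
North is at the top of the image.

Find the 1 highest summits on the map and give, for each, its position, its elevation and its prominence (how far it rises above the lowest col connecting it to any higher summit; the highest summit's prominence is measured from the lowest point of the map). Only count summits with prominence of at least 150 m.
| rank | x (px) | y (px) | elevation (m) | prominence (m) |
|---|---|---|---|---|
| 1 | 327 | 172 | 1336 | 459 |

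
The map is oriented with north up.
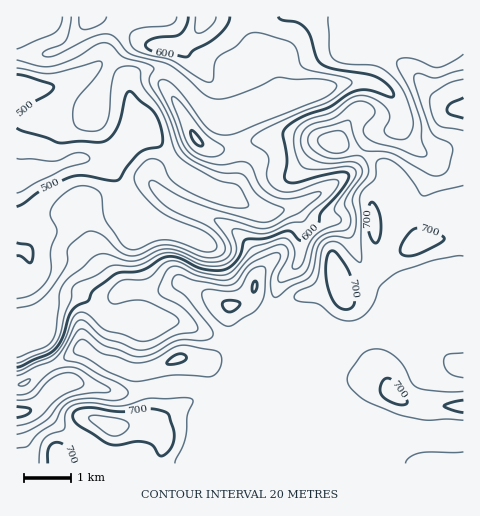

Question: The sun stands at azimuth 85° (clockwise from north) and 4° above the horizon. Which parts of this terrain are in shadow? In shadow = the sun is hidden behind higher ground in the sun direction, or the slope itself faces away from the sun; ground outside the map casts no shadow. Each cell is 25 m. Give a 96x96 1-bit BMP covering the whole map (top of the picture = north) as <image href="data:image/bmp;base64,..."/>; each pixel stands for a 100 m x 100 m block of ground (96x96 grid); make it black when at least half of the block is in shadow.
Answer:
<image width="96" height="96" href="data:image/bmp;base64,Qk2+BAAAAAAAAD4AAAAoAAAAYAAAAGAAAAABAAEAAAAAAIAEAAATCwAAEwsAAAIAAAAAAAAA////AAAAAAA/AAAAAAAAAAAAAAA/AAAAAAAAAAAAAAA/AAAAAAAAAAAAAAA+AAAAAAAAAAAAAAA+AAAAAAAAAAAAAAAeAGAAAAAAAAAAAAAMAOAAAAAAAAAAAAAAAEAAAAAAAAAAAAD/+AAAAAAAAAAAAAD/+AAAAAAAAAAAAAD/+AAAAAAAAAAAAAD/+AAAAAAAAAAAAAAf8AAAAAAAAAAAAAAD8AAAAAAAAAAAAAAA4AAAAAAAAAAAAAAAAAAAAAAAAAAAAAAAAA4AAAAAAAAAAAAABh4AAAAAAAAAAAAAP/wAAAAAAAAAAADgP/AAAAAAAAAAAADwH8AAAAAAAAAAAAD4BwAAAAAAAAAAAAD/wAAAAAAAAAAAAAD/8AAHgAAAAAAAAAD/+AAPgAAAAAAAAAD/+AAHwAAAAAAAAAD/+AABgAAAAAAAAAD/+AAAAAAAAAAAAAD/+AAAAMAAAAAAAAB/+AAAD+AAAAAAAAA/+AAAf+AAAAAAAAAP+AAA/+AAAAAAAAAH+AAA/8AAAAAAAAAB+AAAf4AAABAAAAAA+AAAHwAAADAAAAAA+AAAAAAAABAAAAAf8AAAAAAAQAAAAAA/8AAAAAHAQCAAAAAf8AAHgA/AAfAAAAAP4AAPgB/Af/AAAAAH4AAPgD/gf/AAAAABwAAfgH/gf/AAAAAAAAA/AP/gf+AAAAAAAAB/Af/gP+AAAAAAAAB+Af/gP+AAAAAAAAA8A//gH+AwAAAAAAAIB//AH+BwAAAAAAAAB/+AH+HwAAAAAAAAD/8AD+PwAAAAAAAAH/4BD//wAAAAAAAAD/gDj//wAAAAAAAAA+AH///wAAAAAAAAAAAP///wAAAAAAADwAAf///wAAAAAAAfgAA////wAAAAAAA/AAAf///gAAAAAAB+AAAH///gAAAAAAD8AAH+H//gAAAAAAH4AAf+B//gAAAAAAHwAAf+A//gAAAAAAHgAAP+AP/wAAAAAAPAAAH8AH/4AAAAAAHAA8D4AD/8AAAAAADAD8AQAA/8AAAAAAAAf4AA8AH4AAAAAAAB/wAf/AAAAAAAAAH//wA//8AAAAAAAAP//gA//+AAAAAAAAf//AA//8AAAAAAAAP//AAP/4AABgAAAAP/+AAH/wAAP4AAAAP/+AAB/gAAf8AAAAP/+AAAfgAAf8AAAAP/8AAAHAAA/8AAAAP/8AAAAAgA/8AAAAP/4AAAAH4A/8AAAAP/wAAAB/8A/8AAAAP/wAAAB/8B/4AAAAP/gAAAAf8D/wAAAAP/A4AAAH8H/gAAAAH/BwAAAB4P/gAAAAH+DwAAAAAf/AAAAAD8PgAAAAAP+AAAAAB4fAAAAAAH8AAAAAA7+AAAAAAAwAAAAAA/8AAAAAAAAAAAAAAL4AAAAAAAAAAAAD/4AAAAAAAAAAAAAD/4AAAAAAAAAAAAAD/AAAAAAAAAAAAAAB+AAAAAAAAAAAAAAAYAAAAAAAAAAAAA8AAAHAAAAAAAAAAB+AAAfAAAAAAAAAAD/AAA/gAAAAAAAAAB/AAAfgAAAAAAAAA="/>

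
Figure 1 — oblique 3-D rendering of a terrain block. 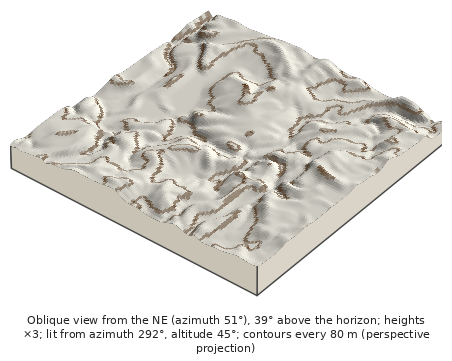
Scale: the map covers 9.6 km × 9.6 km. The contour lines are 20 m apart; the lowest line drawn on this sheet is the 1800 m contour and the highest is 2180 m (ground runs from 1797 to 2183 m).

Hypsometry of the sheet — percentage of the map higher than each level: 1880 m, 94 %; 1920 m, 76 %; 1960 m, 61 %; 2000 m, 45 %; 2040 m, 34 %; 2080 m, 19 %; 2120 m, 6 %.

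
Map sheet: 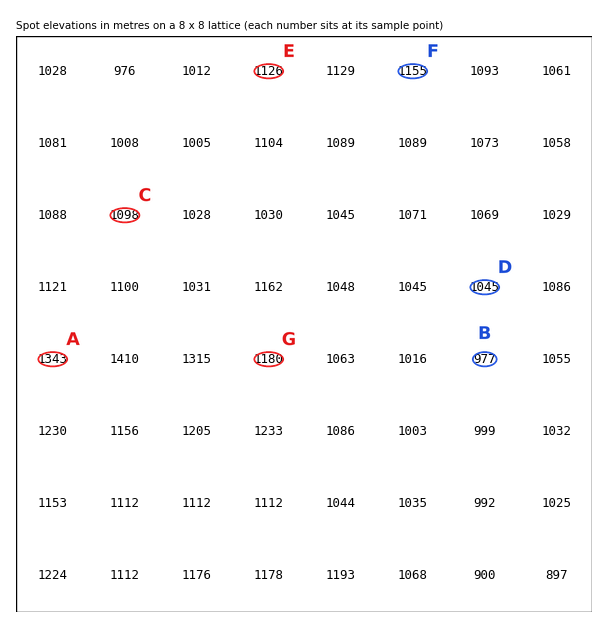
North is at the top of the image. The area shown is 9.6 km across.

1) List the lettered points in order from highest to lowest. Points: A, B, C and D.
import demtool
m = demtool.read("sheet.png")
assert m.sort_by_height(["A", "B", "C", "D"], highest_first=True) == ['A', 'C', 'D', 'B']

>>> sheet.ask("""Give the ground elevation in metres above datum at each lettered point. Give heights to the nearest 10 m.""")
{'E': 1130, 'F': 1150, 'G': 1180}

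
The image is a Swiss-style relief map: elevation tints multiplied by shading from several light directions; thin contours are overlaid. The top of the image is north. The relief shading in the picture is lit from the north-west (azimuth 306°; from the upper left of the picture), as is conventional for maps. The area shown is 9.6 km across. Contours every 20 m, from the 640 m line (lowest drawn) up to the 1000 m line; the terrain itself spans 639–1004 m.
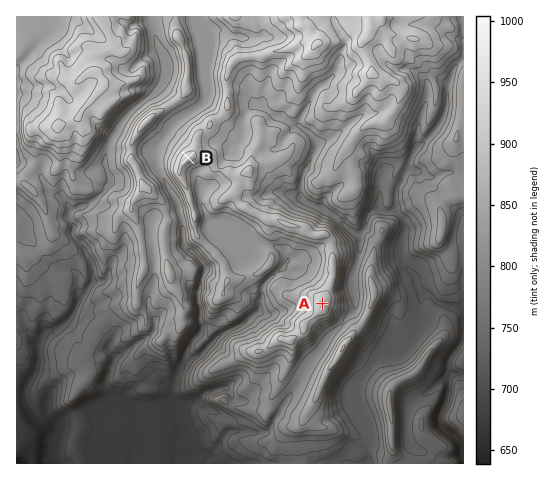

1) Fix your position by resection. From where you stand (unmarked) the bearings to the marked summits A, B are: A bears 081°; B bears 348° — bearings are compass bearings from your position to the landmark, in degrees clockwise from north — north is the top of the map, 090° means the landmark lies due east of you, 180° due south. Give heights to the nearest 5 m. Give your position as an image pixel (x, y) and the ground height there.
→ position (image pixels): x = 222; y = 319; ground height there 810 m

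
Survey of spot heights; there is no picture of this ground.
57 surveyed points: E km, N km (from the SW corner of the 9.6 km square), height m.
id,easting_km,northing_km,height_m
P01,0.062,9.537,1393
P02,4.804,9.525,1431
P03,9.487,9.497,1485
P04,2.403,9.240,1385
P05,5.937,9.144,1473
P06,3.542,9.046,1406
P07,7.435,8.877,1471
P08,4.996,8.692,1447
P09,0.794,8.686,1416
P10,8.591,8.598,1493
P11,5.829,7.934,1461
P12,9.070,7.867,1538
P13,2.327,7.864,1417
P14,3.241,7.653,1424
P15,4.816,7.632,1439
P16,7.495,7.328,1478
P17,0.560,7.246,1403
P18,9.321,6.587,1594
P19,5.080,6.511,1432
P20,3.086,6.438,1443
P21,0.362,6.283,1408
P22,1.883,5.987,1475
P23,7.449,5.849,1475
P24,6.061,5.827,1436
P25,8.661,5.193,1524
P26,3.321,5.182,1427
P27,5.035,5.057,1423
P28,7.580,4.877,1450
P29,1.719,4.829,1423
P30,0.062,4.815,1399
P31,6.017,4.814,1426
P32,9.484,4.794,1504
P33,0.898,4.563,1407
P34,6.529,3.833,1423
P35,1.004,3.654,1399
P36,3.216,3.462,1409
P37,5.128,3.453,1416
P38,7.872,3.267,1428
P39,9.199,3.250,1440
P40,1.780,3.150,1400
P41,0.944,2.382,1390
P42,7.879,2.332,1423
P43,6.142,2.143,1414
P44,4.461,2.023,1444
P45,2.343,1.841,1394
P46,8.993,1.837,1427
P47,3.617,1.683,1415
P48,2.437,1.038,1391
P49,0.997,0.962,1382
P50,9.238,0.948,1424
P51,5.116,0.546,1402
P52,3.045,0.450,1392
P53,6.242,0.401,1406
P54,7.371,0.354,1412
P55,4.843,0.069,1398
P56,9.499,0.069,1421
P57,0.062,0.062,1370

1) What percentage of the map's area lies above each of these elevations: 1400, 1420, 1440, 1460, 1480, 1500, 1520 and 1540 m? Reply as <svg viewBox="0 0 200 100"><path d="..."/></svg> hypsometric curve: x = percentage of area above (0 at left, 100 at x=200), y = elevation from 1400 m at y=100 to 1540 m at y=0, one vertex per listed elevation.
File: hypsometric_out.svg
<svg viewBox="0 0 200 100"><path d="M166 100l-57-14-54-15-17-14-19-14-6-14-3-15-3-14"/></svg>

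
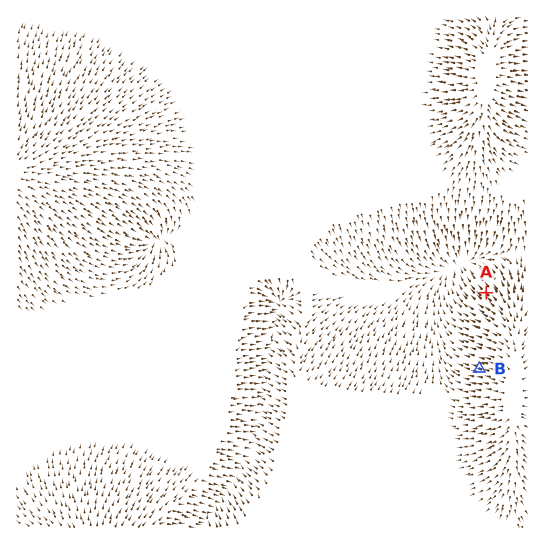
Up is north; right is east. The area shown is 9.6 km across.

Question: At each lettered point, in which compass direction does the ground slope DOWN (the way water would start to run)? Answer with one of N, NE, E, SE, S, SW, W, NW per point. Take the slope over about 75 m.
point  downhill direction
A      NW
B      W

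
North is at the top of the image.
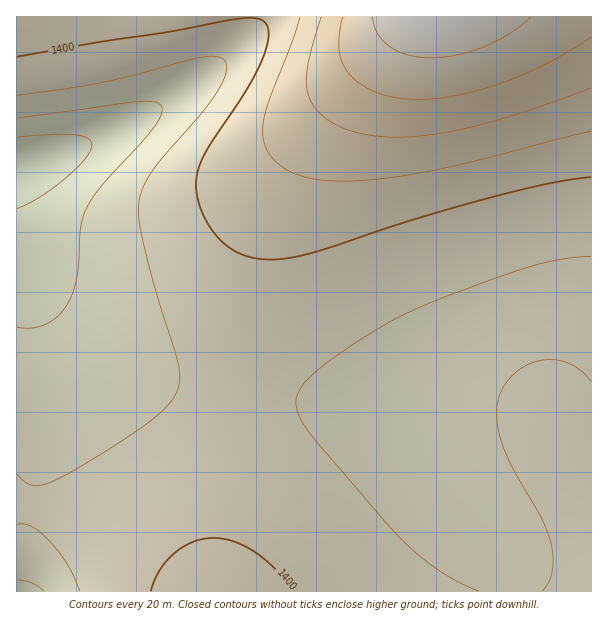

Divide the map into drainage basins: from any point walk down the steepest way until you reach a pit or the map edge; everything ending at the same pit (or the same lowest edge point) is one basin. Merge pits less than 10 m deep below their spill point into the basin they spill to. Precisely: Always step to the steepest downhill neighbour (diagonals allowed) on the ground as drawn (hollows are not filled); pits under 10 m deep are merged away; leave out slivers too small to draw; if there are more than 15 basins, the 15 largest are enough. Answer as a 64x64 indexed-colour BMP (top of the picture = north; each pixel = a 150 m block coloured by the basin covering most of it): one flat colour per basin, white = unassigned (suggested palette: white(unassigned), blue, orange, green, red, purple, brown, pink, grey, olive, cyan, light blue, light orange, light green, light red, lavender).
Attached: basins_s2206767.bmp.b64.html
<image width="64" height="64" href="data:image/bmp;base64,Qk12CAAAAAAAAHYAAAAoAAAAQAAAAEAAAAABAAQAAAAAAAAIAAATCwAAEwsAABAAAAAAAAAA////ALR3HwAOf/8ALKAsACgn1gC9Z5QAS1aMAMJ34wB/f38AIr28AM++FwDox64AeLv/AIrfmACWmP8A1bDFACIiIiIiIiIiIiERERERERERERERERERERERERERERERIiIiIiIiIiIiEREREREREREREREREREREREREREREREiIiIiIiIiIhERERERERERERERERERERERERERERERESIiIiIiIiIhERERERERERERERERERERERERERERERERIiIiIiIiIREREREREREREREREREREREREREREREREREiIiIiIiIRERERERERERERERERERERERERERERERERESIiIiIiERERERERERERERERERERERERERERERERERERIiIiIhEREREREREREREREREREREREREREREREREREREiIiERERERERERERERERERERERERERERERERERERERESERERERERERERERERERERERERERERERERERERERERERERERERERERERERERERERERERERERERERERERERERERERERERERERERERERERERERERERERERERERERERERERERERERERERERERERERERERERERERERERERERERERERERERERERERERERERERERERERERERERERERERERERERERERERERERERERERERERERERERERERERERERERERERERERERERERERERERERERERERERERERERERERERERERERERERERERERERERERERERERERERERERERERERERERERERERERERERERERERERERERERERERERERERERERERERERERERERERERERERERERERERERERERERERERERERERERERERERERERERERERERERERERERERERERERERERERERERERERERERERERERERERERERERERERERERERERERERERERERERERERERERERERERERERERERERERERERERERERERERERERERERERERERERERERERERERERERERERERERERERERERERERERERERERERERERERERERERERERERERERERERERERERERERERERERERERERERERERERERERERERERERERERERERERERERERERERERERERERERERERERERERERERERERERERERERERERERERERERERERERERERERERERERERERERERERERERERERERERERERERERERERERERERERERERERERERERERERERERERERERERERERERERERERERERERERERERERERERERERERERERERERERERERERERERERERERERERERERERERERERERERERERERERERERERERERERERERERERERERERERERERERERERERERERERERERERERERERERERERERERERERERERERERERERERERERERERERERERERERERERERERERERERERERERERERERERERERERERERERERERERERERERERERERERERERERERERERERERERERERERERERERERERERERERERERERERERERERERERERERERERERERERERERERERERERERERERERERERERERERERERERERERERERERERERERERERERERERERERERERERERERERERERERERERERERERERERERERERERERERERERERERERERERERERERERERERERERERERERERERERERERERERERERERERERERERERERERERERERERERERERERERERERERERERERERERERERERERERERERERERERERERERERERERERERERERERERERERERERERERERERERERERERERERERERERERERERERERERERERERERERERERERERERERERERERERERERERERERERERERERERERERERERERERERERERERERERERERERERERERERERERERERERERERERERERERERERERERERERERERERERERERERERERERERERERERERERERERERERERERERERERERERERERERERERERERERERERERERERERERERERERERERERERERERERERERERERERERERERERERERERERERERERERERERERERERERERERERERERERERERERERERERERERERERERERERERERERERERERERERERERERERERERERERERERERERERERERERERERERERERERERERERERERERERERERERERERERERERERERERERERERERERERERERERERERERERERERERERERERERERERERERERERERERERERERERERERERERERERERERERERERERERERERERERERERERERERERERERERERERERERERERERERERERERERERERERERERERERERERERERERERERERERERERERERERERERERERERERERERERERERERERERERERERERERERERERERERERERERERERERERERERERERERERERERERERERERERERERERERERERERERERERERERERERERERERERERERERERERERERERERERERERERERERERERERERERERERERERERERERERERERERERERERERERERERERERERERERERERERERERERERERERERERERERERERERERERERERERERERERERERERERERERERERERERERERERERER"/>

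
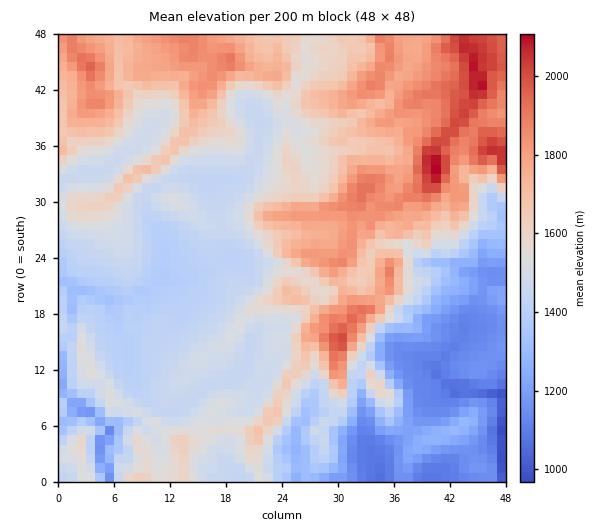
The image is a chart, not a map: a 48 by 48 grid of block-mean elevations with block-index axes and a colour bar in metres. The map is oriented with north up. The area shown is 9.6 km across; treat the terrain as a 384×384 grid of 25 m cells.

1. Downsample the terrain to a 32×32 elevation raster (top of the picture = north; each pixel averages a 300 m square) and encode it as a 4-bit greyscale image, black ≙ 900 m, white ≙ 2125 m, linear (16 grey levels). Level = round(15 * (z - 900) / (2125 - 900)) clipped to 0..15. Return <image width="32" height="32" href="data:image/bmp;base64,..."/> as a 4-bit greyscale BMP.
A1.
<image width="32" height="32" href="data:image/bmp;base64,Qk12AgAAAAAAAHYAAAAoAAAAIAAAACAAAAABAAQAAAAAAAACAAATCwAAEwsAABAAAAAAAAAAAAAAABEREQAiIiIAMzMzAERERABVVVUAZmZmAHd3dwCIiIgAmZmZAKqqqgC7u7sAzMzMAN3d3QDu7u4A////AHh0eYiId3eGVVRDIjMiMzJ4ZHeIiHd4hlVmQiI0MzMyeFRoiJiHeIZVZkIjNEQzMWdzaHiIiImXVXZDNERFVDFVRWd3d4eHmXVnY0VDM0QyZFd3d3d4d3mGZ3RXUzMzMlZ4dnd3d3d4l2iViFMyIiJXh2Znd3d3d5h6ppUzMjMzV4ZmZ3d3d3eJnLd0MyIzM2h2ZmZ3d3d3iqzJYzMzMzNndmZmZ3eHd4q923REQzMzZmZmZmZ3eHd5vMynZUMzM2ZmZmZmZ3iImau8yXZUMzNlVWZmZmZ3iamJqquXZUQ0VmZmZmZmd3iYmqmsl3VUM2Znd2ZmZmZ3iru6nKdlRDNnd3dmZmZmeau7ypmXd2VFd3d3ZmZ3d4mqu7uqqZiGVXiId2Z3d3iaq7u7urqpmGaJmYd3d3d4qru8zMy7url2iImXd3d3d4iZmszLzNu5d3d3mXd3Z3d4iYm8zLztuZqHd3mpd3d3eJiJq7u87ru9mId3iZh3h3iYiJmqrO3M7pmZh3iZmId3iImpqrve3N2qqph3ipmHd4iJmru7ze3Mq7uoh4qpd3eJmqqrzMzdzKvLqZibuod4iaq7urzM3uyry5qqq8uZmpiZq8u7zd7tvNuru7u8y7qoiZq8u8ze7bzLqru8zMuqmImZrLu83u3Muqu7zMu6qpiJmby7vO7t"/>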